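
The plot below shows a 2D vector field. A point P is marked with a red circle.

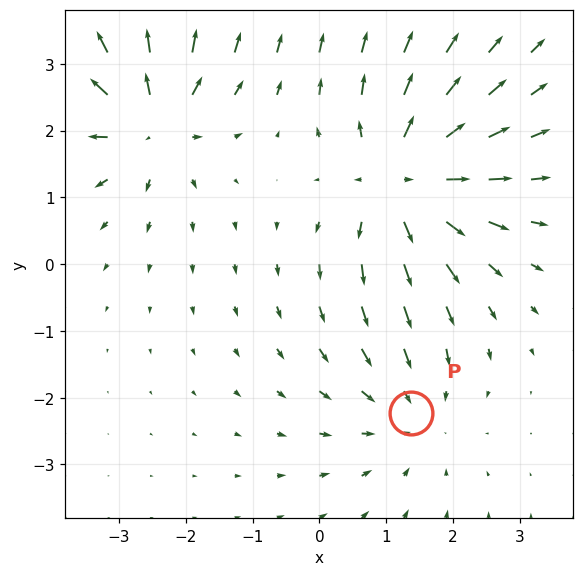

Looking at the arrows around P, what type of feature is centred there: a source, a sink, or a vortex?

sink

At P (1.4, -2.2) the arrows converge inward. Divergence about -3, curl ≈0 — negative divergence with near-zero curl is a sink.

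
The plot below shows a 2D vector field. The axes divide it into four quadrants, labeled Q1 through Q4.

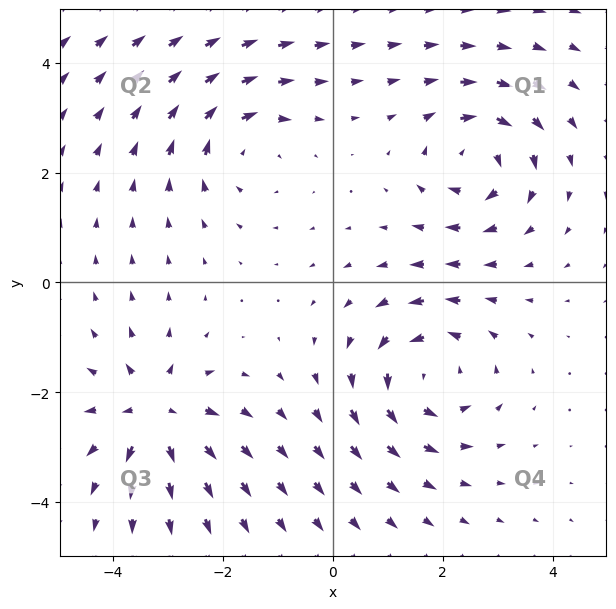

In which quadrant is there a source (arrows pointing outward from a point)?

Q3

The source sits at approximately (-3.2, -2.4), which lies in quadrant Q3. The divergence there is about +5, positive as expected for a source.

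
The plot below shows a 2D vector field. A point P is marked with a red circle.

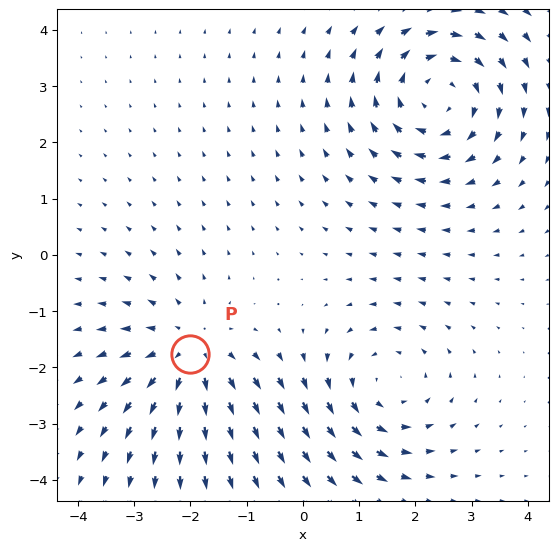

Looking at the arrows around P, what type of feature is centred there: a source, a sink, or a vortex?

source

At P (-2.0, -1.8) the arrows spread outward. Divergence about +3, curl ≈0 — positive divergence with near-zero curl is a source.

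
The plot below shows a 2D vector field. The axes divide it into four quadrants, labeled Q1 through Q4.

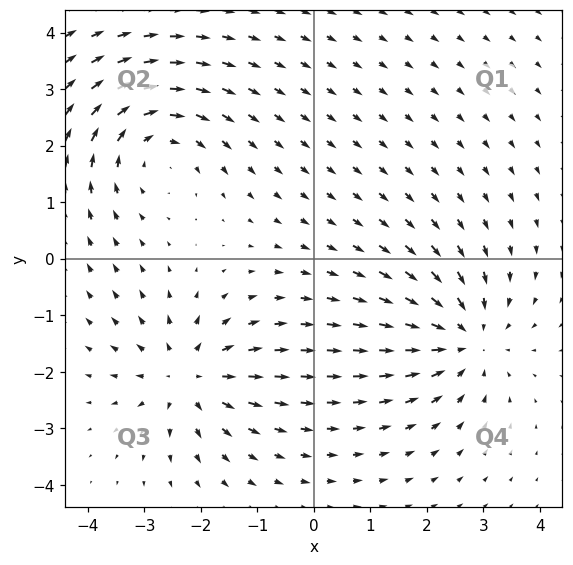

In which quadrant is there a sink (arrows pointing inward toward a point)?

The sink sits at approximately (2.7, -1.4), which lies in quadrant Q4. The divergence there is about -4, negative as expected for a sink.

Q4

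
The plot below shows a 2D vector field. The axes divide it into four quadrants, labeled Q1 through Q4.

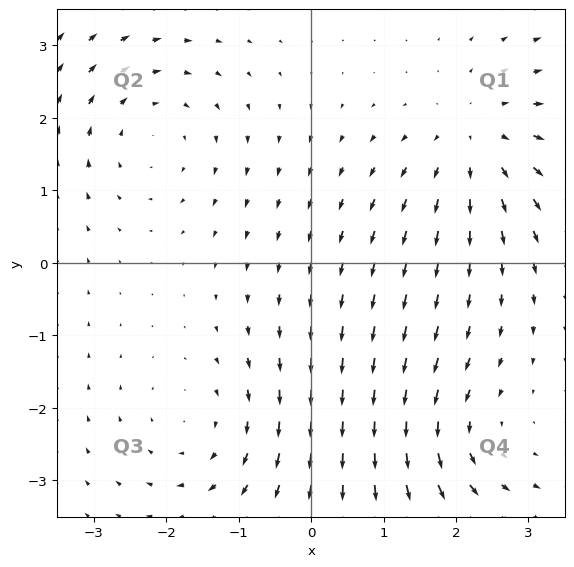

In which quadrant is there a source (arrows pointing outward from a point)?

The source sits at approximately (2.3, 1.7), which lies in quadrant Q1. The divergence there is about +4, positive as expected for a source.

Q1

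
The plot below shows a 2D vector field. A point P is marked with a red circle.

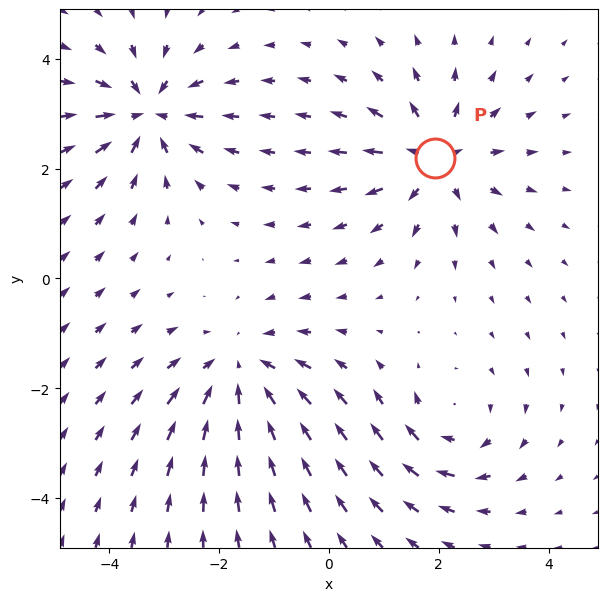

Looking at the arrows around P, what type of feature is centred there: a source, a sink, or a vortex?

source

At P (1.9, 2.2) the arrows spread outward. Divergence about +5, curl ≈0 — positive divergence with near-zero curl is a source.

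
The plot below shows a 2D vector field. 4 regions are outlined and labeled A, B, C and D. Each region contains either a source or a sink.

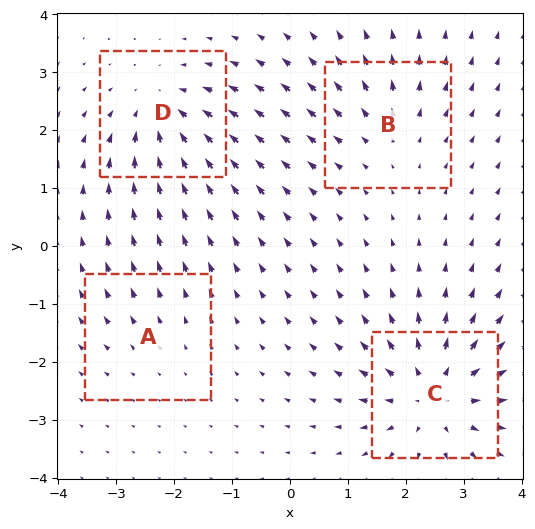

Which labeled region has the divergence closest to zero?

A

Divergence at each region's feature centre — A: about +2, B: about +3, C: about +7, D: about -5. Region A is closest to zero.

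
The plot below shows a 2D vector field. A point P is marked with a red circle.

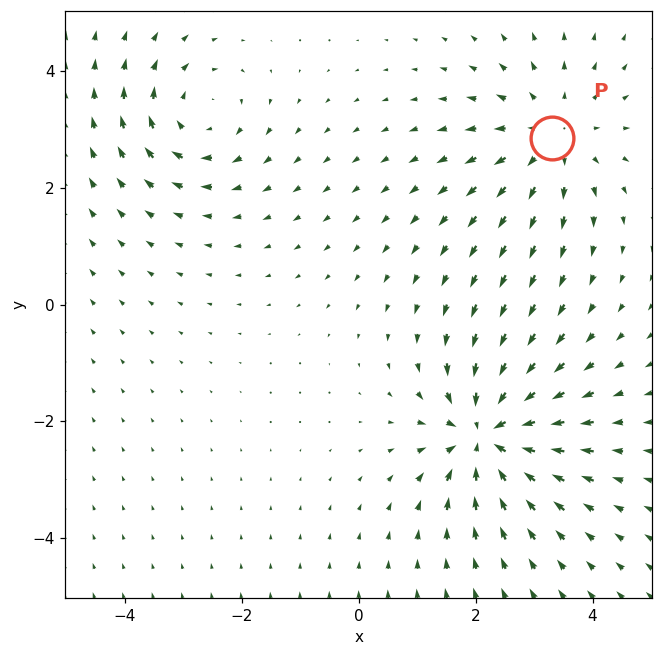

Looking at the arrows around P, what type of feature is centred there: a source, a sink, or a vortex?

source

At P (3.3, 2.9) the arrows spread outward. Divergence about +3, curl ≈0 — positive divergence with near-zero curl is a source.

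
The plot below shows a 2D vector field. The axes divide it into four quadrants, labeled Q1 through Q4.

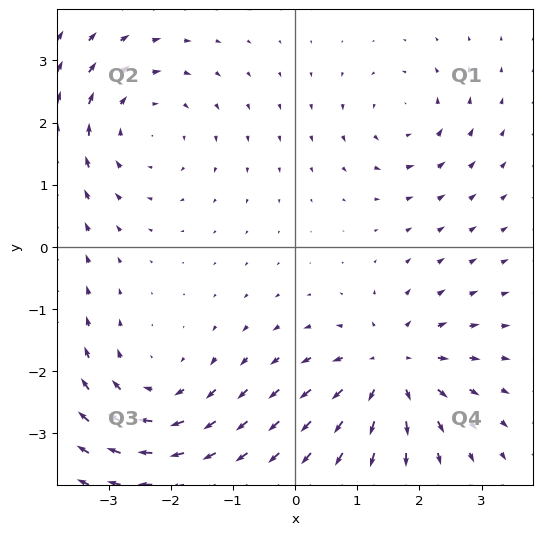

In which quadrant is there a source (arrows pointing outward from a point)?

The source sits at approximately (1.5, -2.0), which lies in quadrant Q4. The divergence there is about +6, positive as expected for a source.

Q4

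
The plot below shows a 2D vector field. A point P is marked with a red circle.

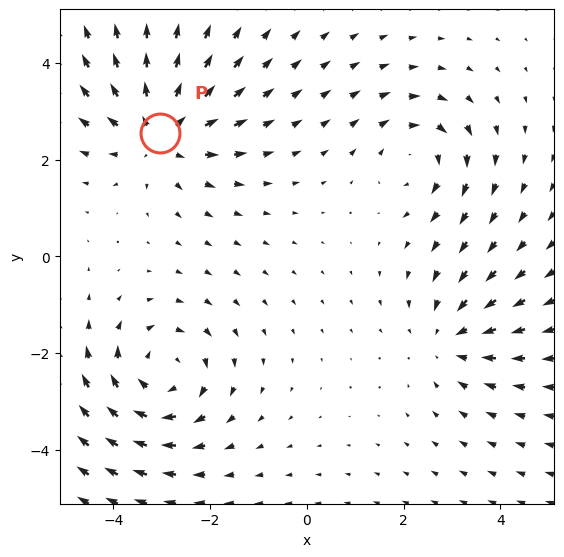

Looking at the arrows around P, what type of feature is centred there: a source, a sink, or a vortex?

source

At P (-3.0, 2.6) the arrows spread outward. Divergence about +5, curl ≈0 — positive divergence with near-zero curl is a source.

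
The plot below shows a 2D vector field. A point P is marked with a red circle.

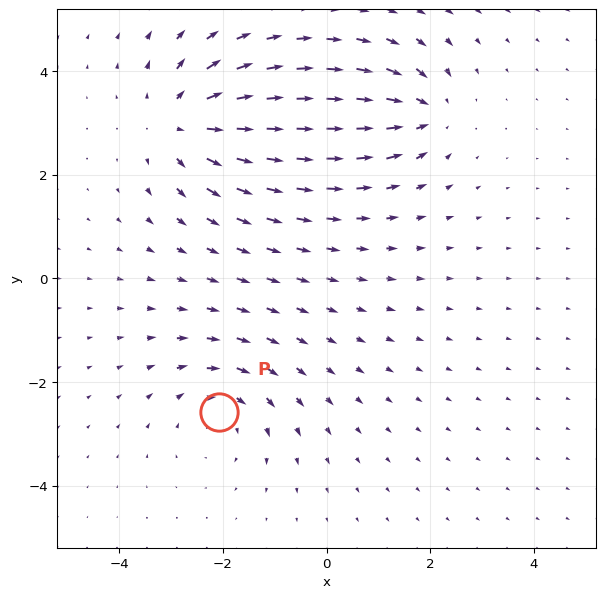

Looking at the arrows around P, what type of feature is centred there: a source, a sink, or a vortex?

vortex

At P (-2.1, -2.6) the arrows circulate clockwise. Divergence ≈0, curl about -3 — near-zero divergence with nonzero curl is a vortex.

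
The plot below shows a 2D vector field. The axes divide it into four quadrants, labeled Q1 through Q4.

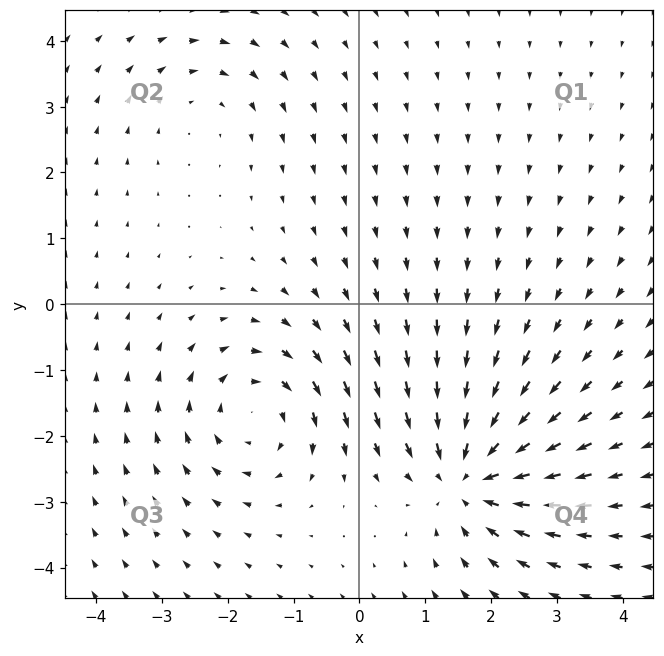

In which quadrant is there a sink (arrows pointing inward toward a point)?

Q4

The sink sits at approximately (1.7, -2.6), which lies in quadrant Q4. The divergence there is about -5, negative as expected for a sink.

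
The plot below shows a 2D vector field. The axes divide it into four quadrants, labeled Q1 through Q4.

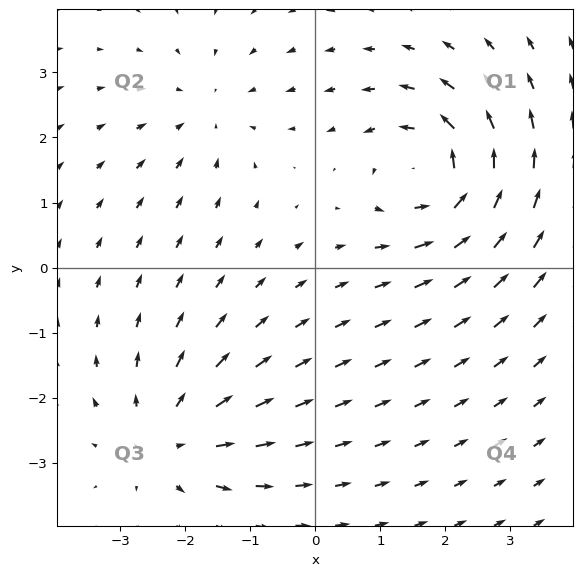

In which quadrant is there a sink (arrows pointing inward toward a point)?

Q2

The sink sits at approximately (-1.7, 2.4), which lies in quadrant Q2. The divergence there is about -2, negative as expected for a sink.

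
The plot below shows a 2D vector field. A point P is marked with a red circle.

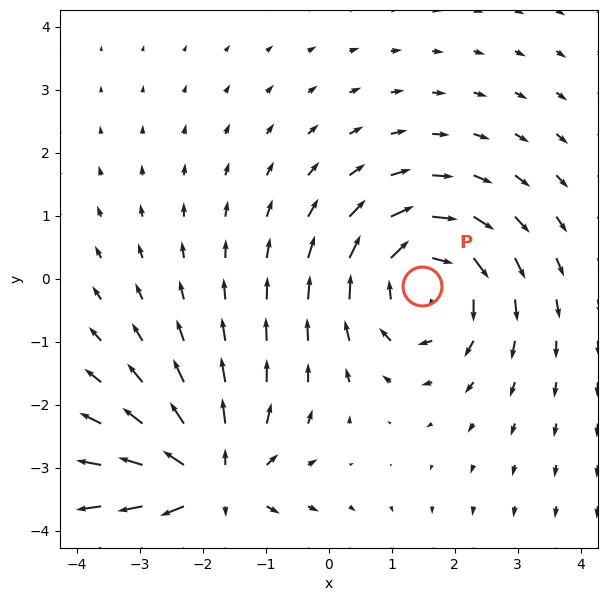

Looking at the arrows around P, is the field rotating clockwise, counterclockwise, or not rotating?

Near P at (1.5, -0.1) the arrows circulate clockwise. The curl (z-component) there is about -4; negative curl means clockwise rotation.

clockwise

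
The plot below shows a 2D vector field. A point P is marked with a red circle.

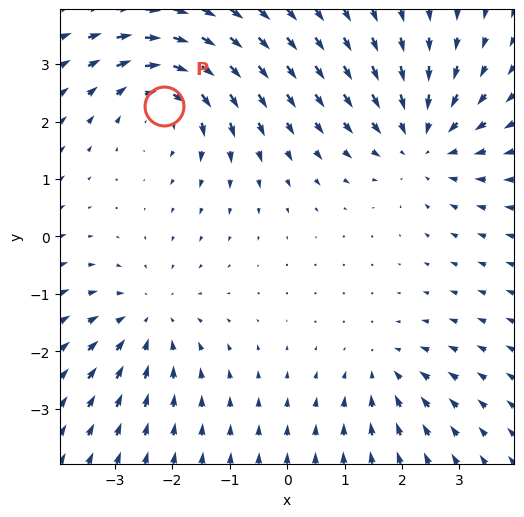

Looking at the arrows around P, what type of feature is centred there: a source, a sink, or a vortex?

vortex

At P (-2.1, 2.3) the arrows circulate clockwise. Divergence ≈0, curl about -5 — near-zero divergence with nonzero curl is a vortex.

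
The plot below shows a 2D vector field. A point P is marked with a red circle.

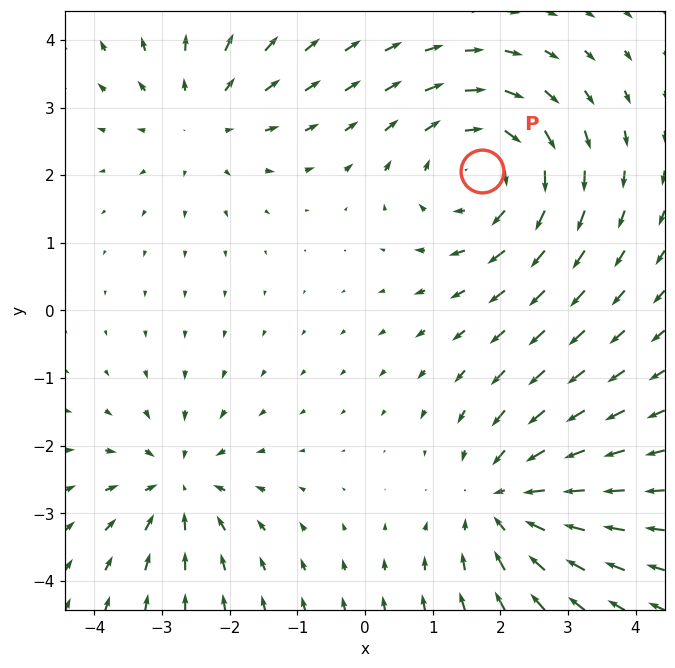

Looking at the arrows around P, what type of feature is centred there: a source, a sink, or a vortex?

At P (1.7, 2.1) the arrows circulate clockwise. Divergence ≈0, curl about -4 — near-zero divergence with nonzero curl is a vortex.

vortex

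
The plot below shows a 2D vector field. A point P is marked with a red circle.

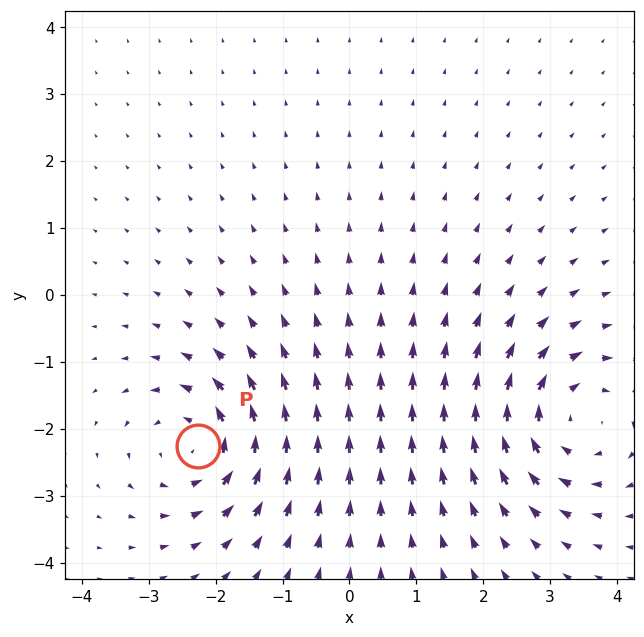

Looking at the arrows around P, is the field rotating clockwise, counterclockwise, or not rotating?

Near P at (-2.3, -2.3) the arrows circulate counterclockwise. The curl (z-component) there is about +5; positive curl means counterclockwise rotation.

counterclockwise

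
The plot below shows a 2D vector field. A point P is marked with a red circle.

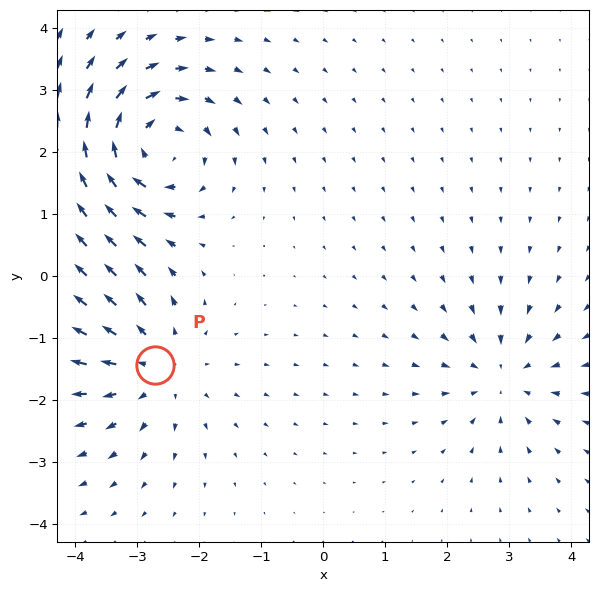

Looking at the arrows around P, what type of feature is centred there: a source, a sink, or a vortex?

At P (-2.7, -1.4) the arrows spread outward. Divergence about +3, curl ≈0 — positive divergence with near-zero curl is a source.

source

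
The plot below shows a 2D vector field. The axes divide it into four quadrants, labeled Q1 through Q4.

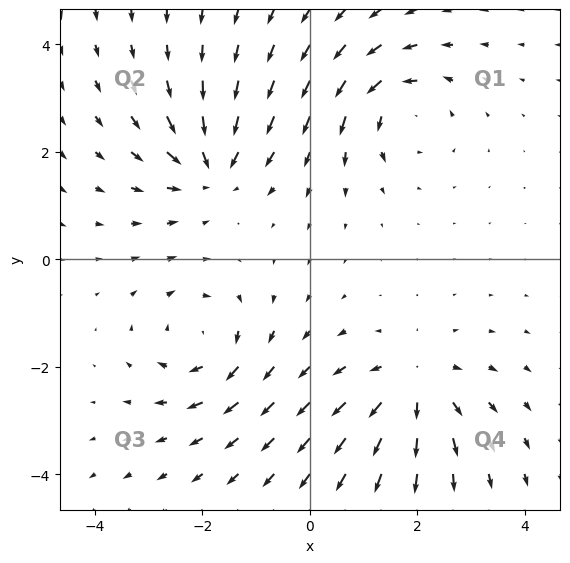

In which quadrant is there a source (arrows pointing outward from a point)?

The source sits at approximately (1.9, -2.3), which lies in quadrant Q4. The divergence there is about +4, positive as expected for a source.

Q4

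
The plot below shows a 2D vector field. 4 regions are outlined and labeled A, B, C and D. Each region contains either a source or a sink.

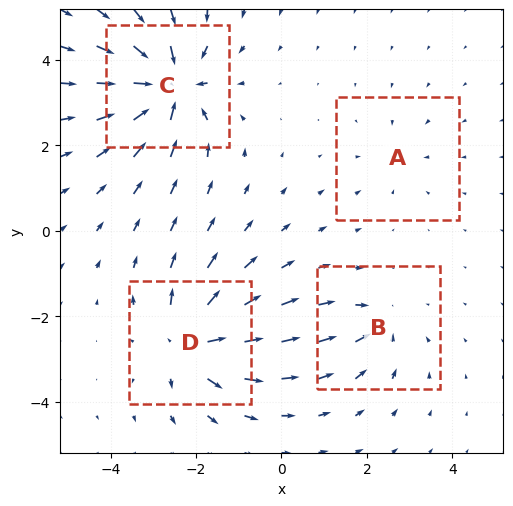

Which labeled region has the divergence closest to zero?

A

Divergence at each region's feature centre — A: about -2, B: about -4, C: about -8, D: about +6. Region A is closest to zero.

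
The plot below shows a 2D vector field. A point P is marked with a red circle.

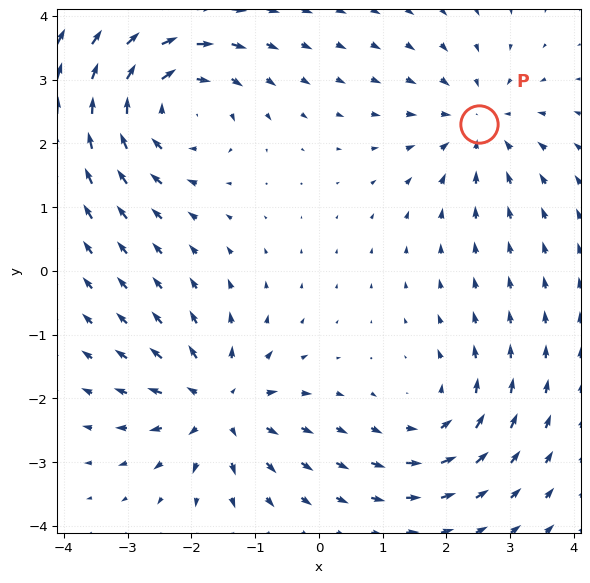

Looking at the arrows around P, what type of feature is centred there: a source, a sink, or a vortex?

At P (2.5, 2.3) the arrows converge inward. Divergence about -3, curl ≈0 — negative divergence with near-zero curl is a sink.

sink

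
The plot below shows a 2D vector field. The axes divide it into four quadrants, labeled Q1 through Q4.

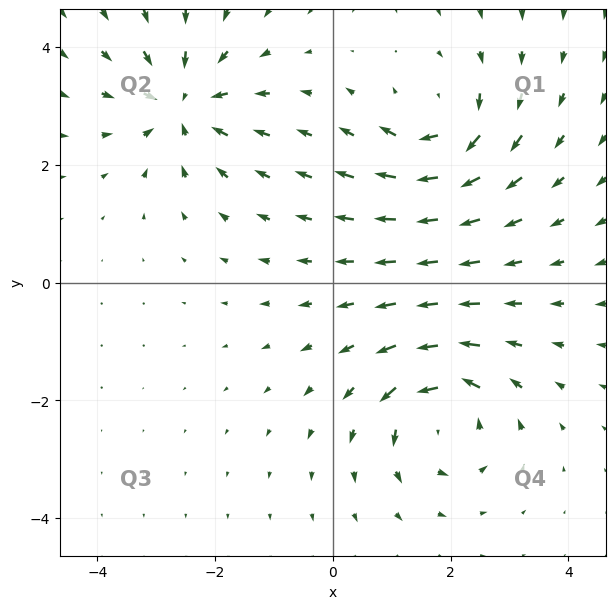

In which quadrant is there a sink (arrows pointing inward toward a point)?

The sink sits at approximately (-2.5, 3.0), which lies in quadrant Q2. The divergence there is about -6, negative as expected for a sink.

Q2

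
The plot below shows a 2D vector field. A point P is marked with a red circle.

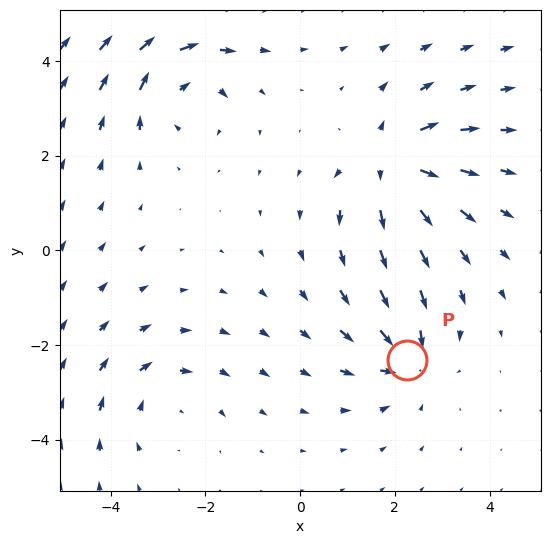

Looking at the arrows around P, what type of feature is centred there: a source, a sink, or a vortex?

At P (2.3, -2.3) the arrows converge inward. Divergence about -3, curl ≈0 — negative divergence with near-zero curl is a sink.

sink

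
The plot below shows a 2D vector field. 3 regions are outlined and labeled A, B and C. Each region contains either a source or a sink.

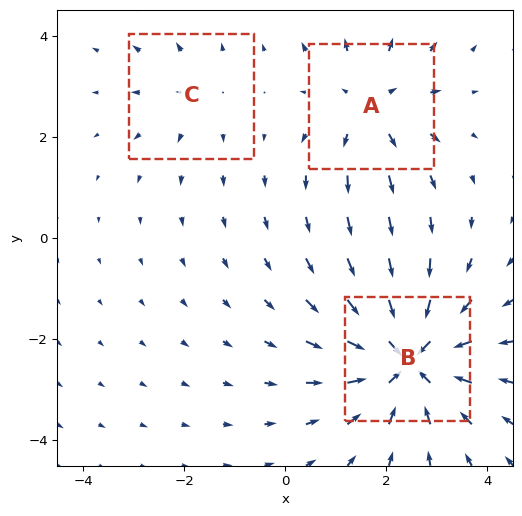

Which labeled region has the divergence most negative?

Divergence at each region's feature centre — A: about +3, B: about -5, C: about +2. Region B is most negative.

B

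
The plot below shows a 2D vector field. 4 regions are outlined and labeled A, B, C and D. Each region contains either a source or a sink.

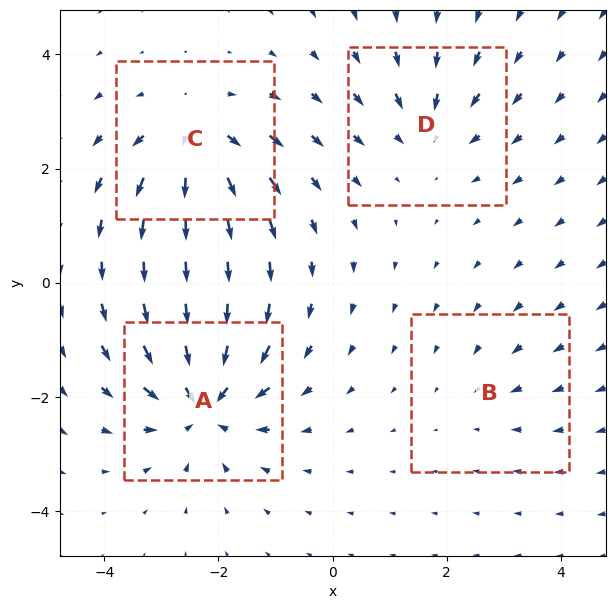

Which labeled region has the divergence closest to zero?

B

Divergence at each region's feature centre — A: about -7, B: about -2, C: about +5, D: about -4. Region B is closest to zero.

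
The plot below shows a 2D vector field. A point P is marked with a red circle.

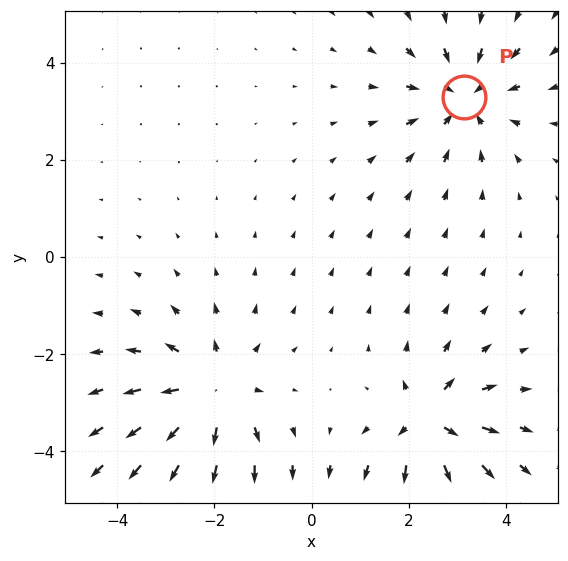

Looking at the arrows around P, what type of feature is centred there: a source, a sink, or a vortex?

At P (3.1, 3.3) the arrows converge inward. Divergence about -4, curl ≈0 — negative divergence with near-zero curl is a sink.

sink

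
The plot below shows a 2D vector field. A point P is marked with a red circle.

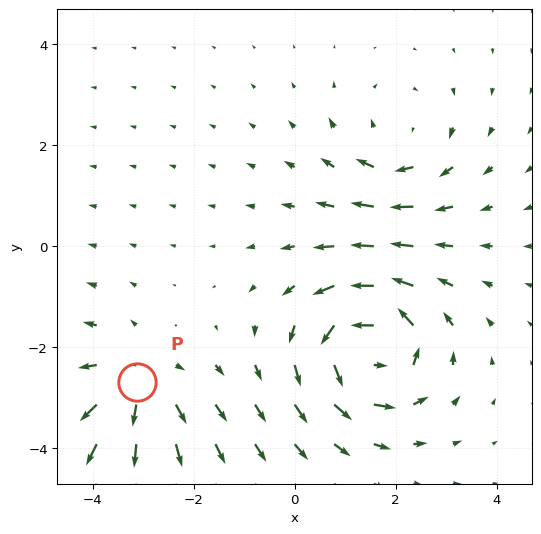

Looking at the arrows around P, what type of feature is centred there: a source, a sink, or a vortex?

source

At P (-3.1, -2.7) the arrows spread outward. Divergence about +3, curl ≈0 — positive divergence with near-zero curl is a source.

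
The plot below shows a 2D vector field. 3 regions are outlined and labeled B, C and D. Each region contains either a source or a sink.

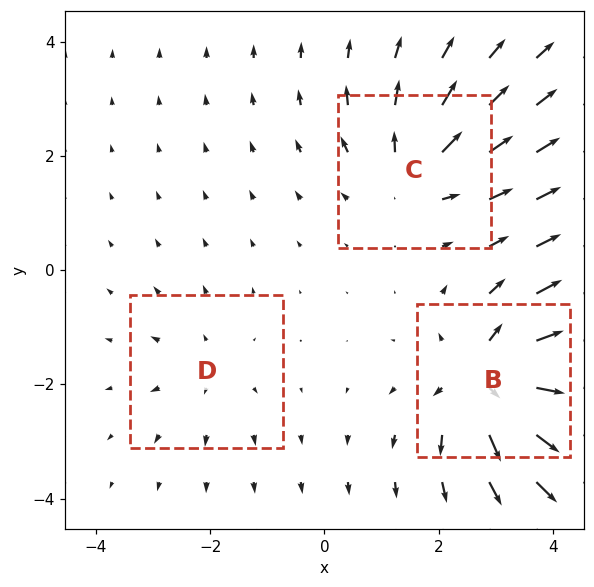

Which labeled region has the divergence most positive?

Divergence at each region's feature centre — B: about +5, C: about +3, D: about +2. Region B is most positive.

B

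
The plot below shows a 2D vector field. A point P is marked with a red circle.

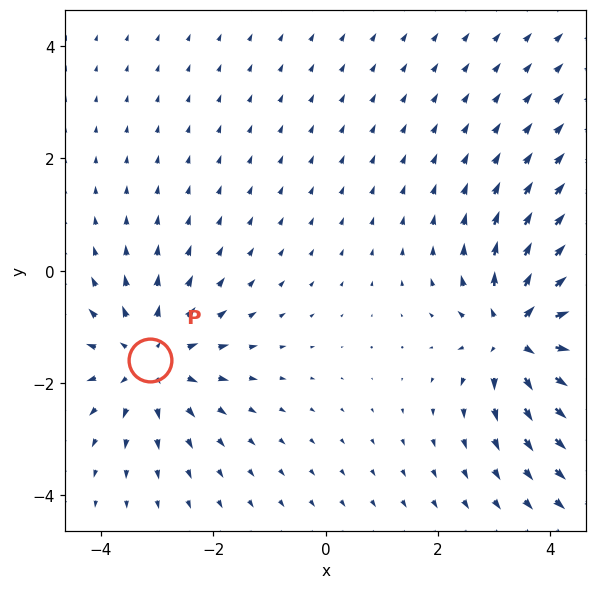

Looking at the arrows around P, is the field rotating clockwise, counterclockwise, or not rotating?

not rotating

Near P at (-3.1, -1.6) the arrows show no circulation. The curl there is ≈0.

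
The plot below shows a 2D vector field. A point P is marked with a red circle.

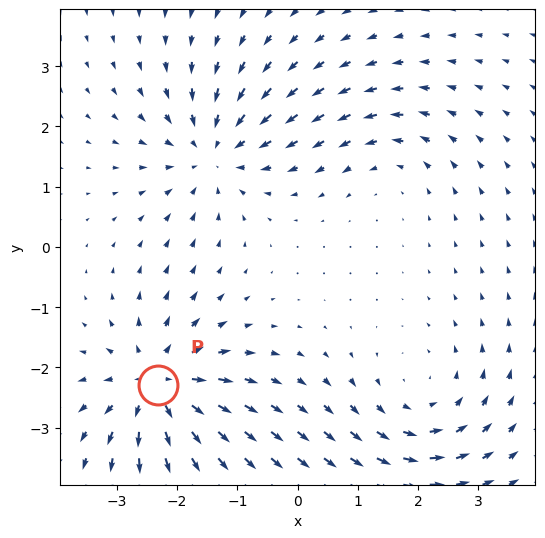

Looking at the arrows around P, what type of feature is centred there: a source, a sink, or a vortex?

source

At P (-2.3, -2.3) the arrows spread outward. Divergence about +6, curl ≈0 — positive divergence with near-zero curl is a source.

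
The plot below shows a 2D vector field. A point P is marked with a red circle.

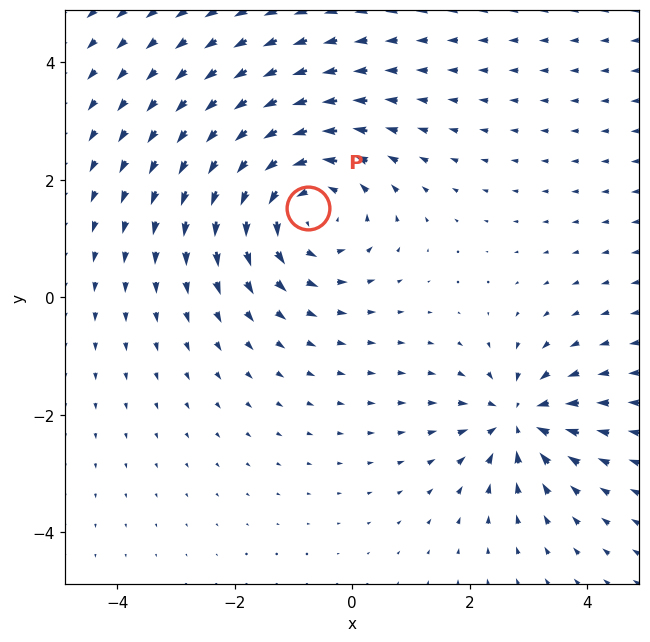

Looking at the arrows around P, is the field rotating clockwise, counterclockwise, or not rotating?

counterclockwise

Near P at (-0.8, 1.5) the arrows circulate counterclockwise. The curl (z-component) there is about +4; positive curl means counterclockwise rotation.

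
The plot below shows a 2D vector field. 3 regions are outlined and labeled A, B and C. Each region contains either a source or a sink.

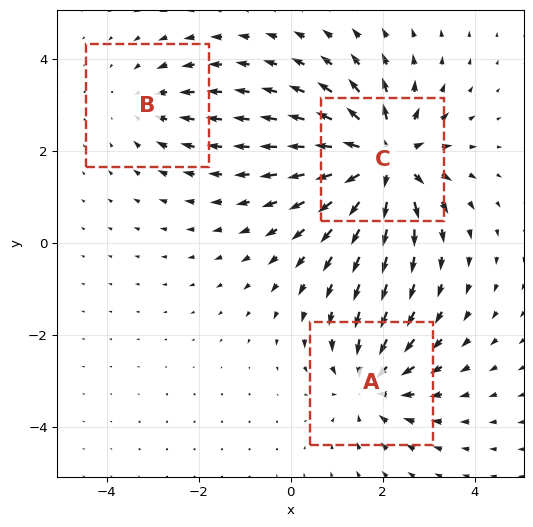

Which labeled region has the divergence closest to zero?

B

Divergence at each region's feature centre — A: about -3, B: about -2, C: about +5. Region B is closest to zero.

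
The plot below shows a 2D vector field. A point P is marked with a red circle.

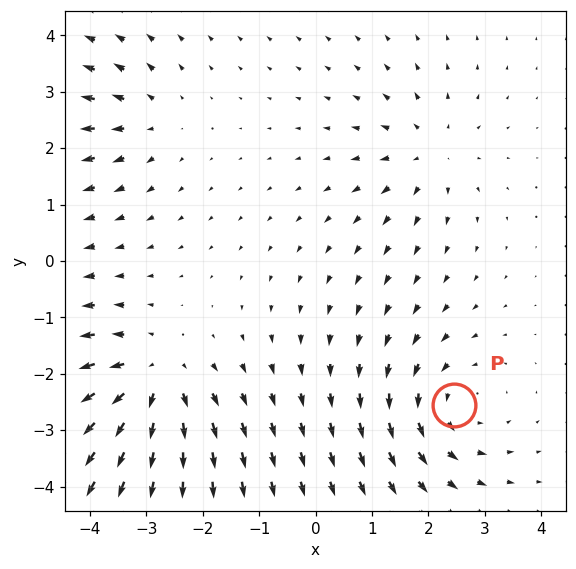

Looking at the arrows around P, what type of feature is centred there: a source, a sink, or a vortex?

vortex

At P (2.5, -2.5) the arrows circulate counterclockwise. Divergence ≈0, curl about +4 — near-zero divergence with nonzero curl is a vortex.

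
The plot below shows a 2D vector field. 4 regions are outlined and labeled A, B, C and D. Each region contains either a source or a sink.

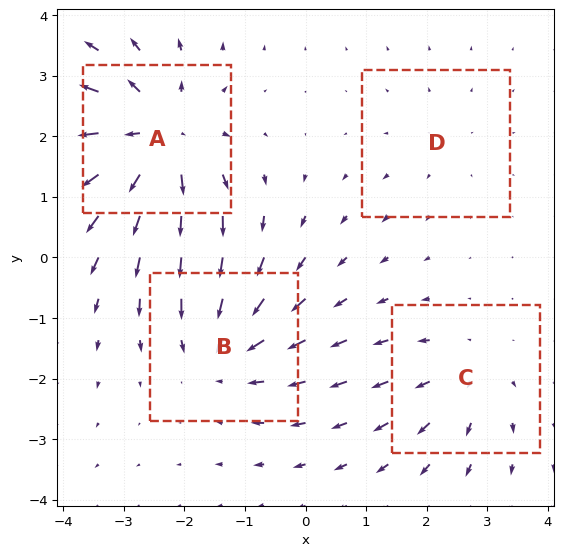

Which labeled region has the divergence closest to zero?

D

Divergence at each region's feature centre — A: about +7, B: about -5, C: about +3, D: about +2. Region D is closest to zero.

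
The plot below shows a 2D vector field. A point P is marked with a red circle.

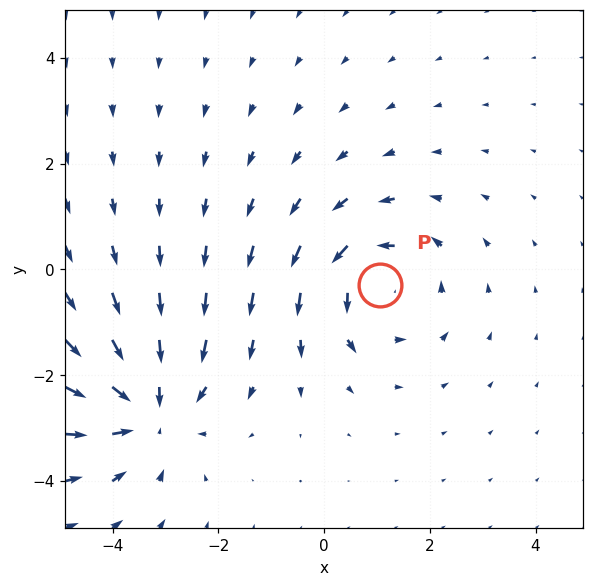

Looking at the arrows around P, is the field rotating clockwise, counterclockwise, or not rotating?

counterclockwise

Near P at (1.1, -0.3) the arrows circulate counterclockwise. The curl (z-component) there is about +4; positive curl means counterclockwise rotation.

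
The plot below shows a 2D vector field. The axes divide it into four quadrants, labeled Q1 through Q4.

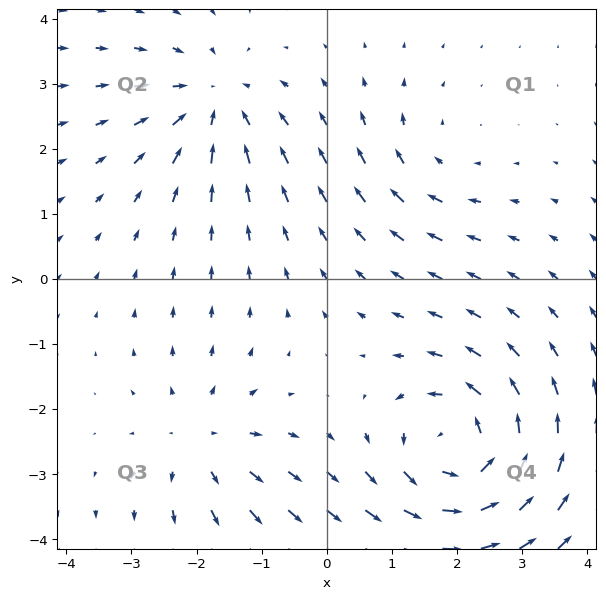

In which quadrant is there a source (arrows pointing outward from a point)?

Q3

The source sits at approximately (-1.9, -2.5), which lies in quadrant Q3. The divergence there is about +3, positive as expected for a source.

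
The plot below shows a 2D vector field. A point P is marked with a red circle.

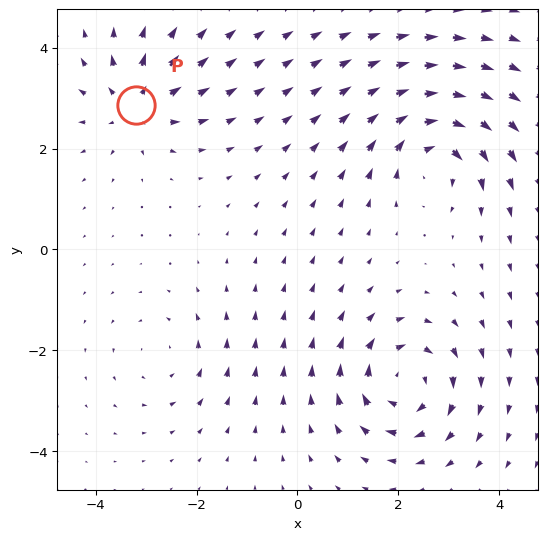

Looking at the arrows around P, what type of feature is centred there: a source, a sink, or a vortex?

source

At P (-3.2, 2.9) the arrows spread outward. Divergence about +5, curl ≈0 — positive divergence with near-zero curl is a source.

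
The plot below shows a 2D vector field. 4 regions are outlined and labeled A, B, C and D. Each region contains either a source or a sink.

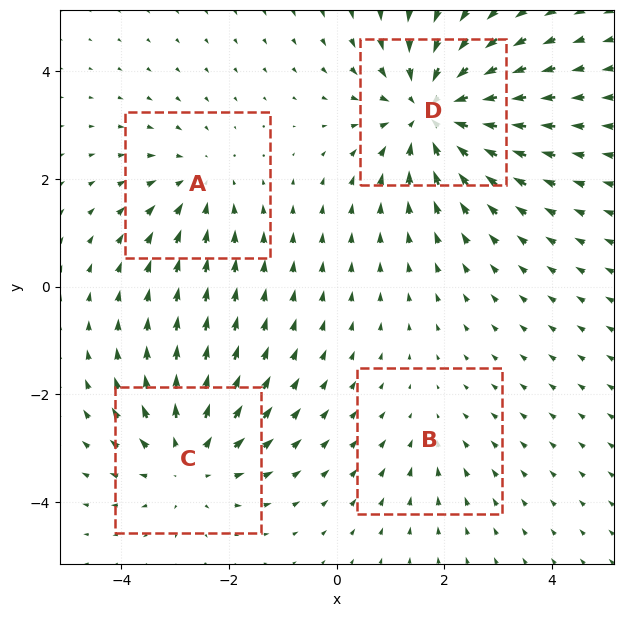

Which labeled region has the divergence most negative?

D

Divergence at each region's feature centre — A: about -3, B: about -2, C: about +4, D: about -6. Region D is most negative.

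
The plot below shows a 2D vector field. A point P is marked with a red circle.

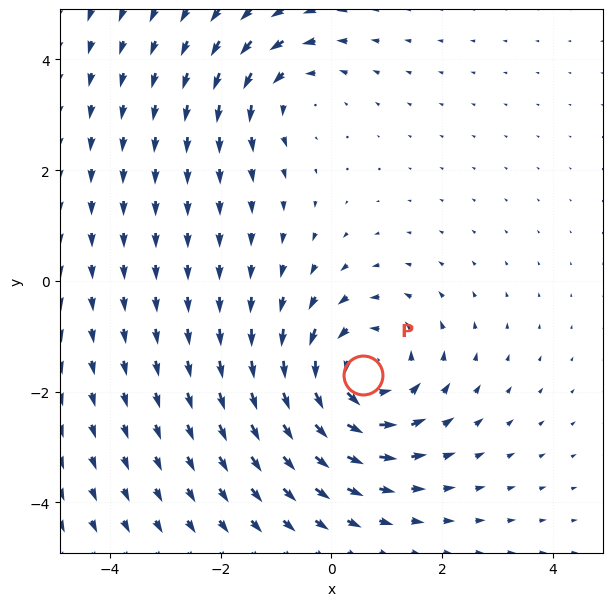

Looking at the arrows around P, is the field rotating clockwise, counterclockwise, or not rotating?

counterclockwise

Near P at (0.6, -1.7) the arrows circulate counterclockwise. The curl (z-component) there is about +4; positive curl means counterclockwise rotation.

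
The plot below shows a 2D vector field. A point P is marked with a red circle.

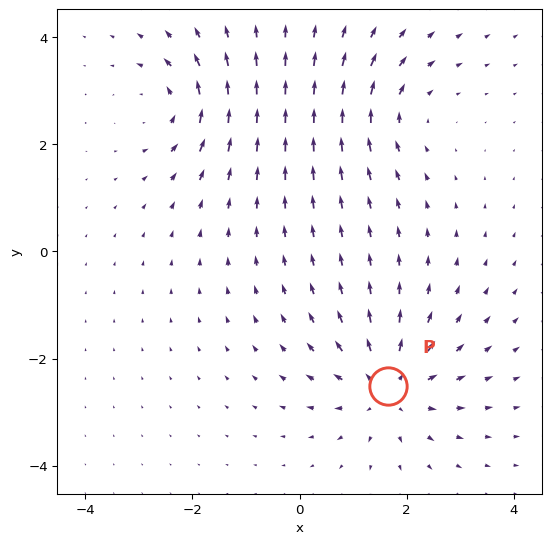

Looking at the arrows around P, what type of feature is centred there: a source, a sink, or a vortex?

source

At P (1.7, -2.5) the arrows spread outward. Divergence about +4, curl ≈0 — positive divergence with near-zero curl is a source.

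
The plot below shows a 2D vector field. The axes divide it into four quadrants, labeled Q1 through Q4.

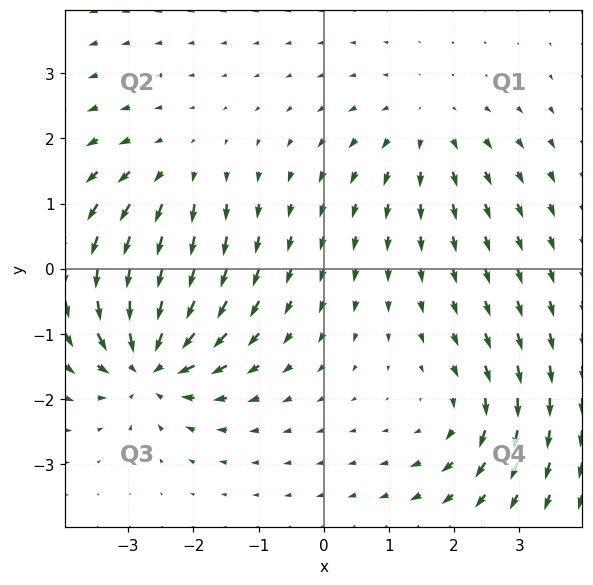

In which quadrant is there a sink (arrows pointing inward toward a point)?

The sink sits at approximately (-2.7, -1.4), which lies in quadrant Q3. The divergence there is about -6, negative as expected for a sink.

Q3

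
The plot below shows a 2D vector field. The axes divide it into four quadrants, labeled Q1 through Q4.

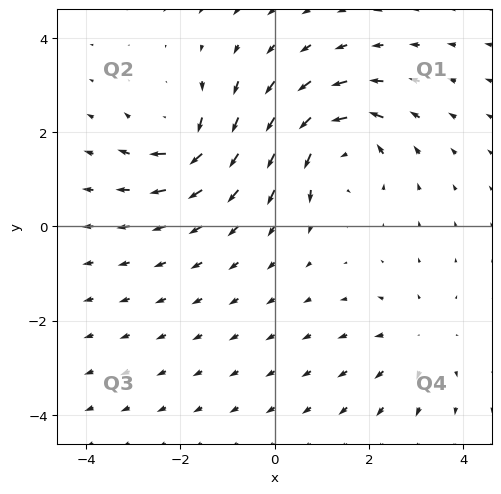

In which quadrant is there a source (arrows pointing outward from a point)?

Q4

The source sits at approximately (3.0, -2.5), which lies in quadrant Q4. The divergence there is about +2, positive as expected for a source.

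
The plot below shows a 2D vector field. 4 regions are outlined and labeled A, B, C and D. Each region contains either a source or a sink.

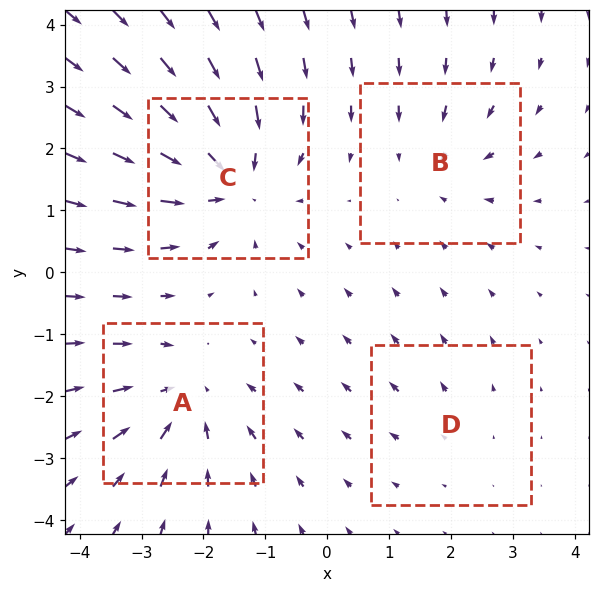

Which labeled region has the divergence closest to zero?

Divergence at each region's feature centre — A: about -5, B: about -3, C: about -6, D: about +2. Region D is closest to zero.

D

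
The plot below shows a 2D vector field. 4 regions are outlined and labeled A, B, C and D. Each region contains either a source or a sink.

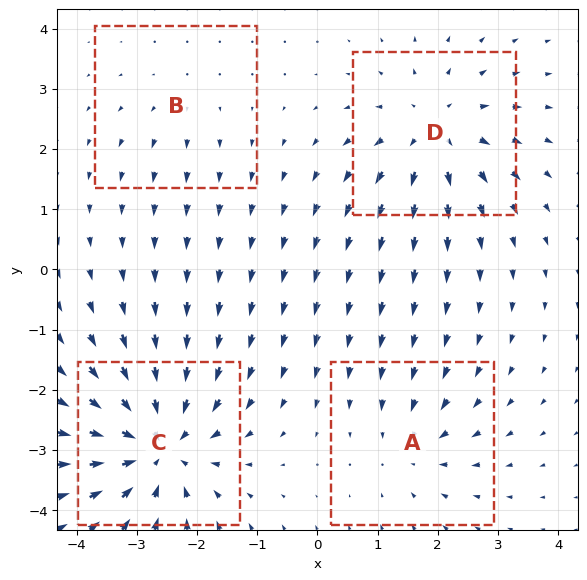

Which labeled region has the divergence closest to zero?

Divergence at each region's feature centre — A: about -3, B: about +2, C: about -7, D: about +5. Region B is closest to zero.

B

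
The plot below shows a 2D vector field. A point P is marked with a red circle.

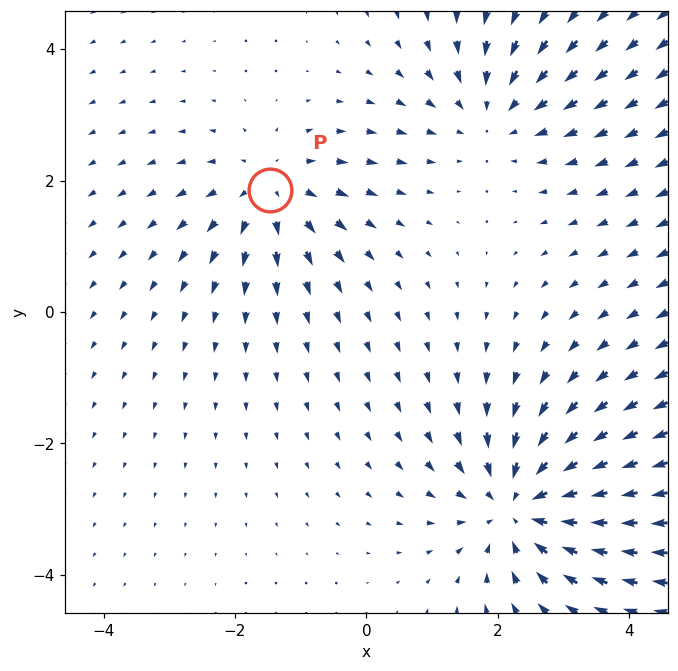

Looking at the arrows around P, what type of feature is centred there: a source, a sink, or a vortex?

At P (-1.5, 1.8) the arrows spread outward. Divergence about +4, curl ≈0 — positive divergence with near-zero curl is a source.

source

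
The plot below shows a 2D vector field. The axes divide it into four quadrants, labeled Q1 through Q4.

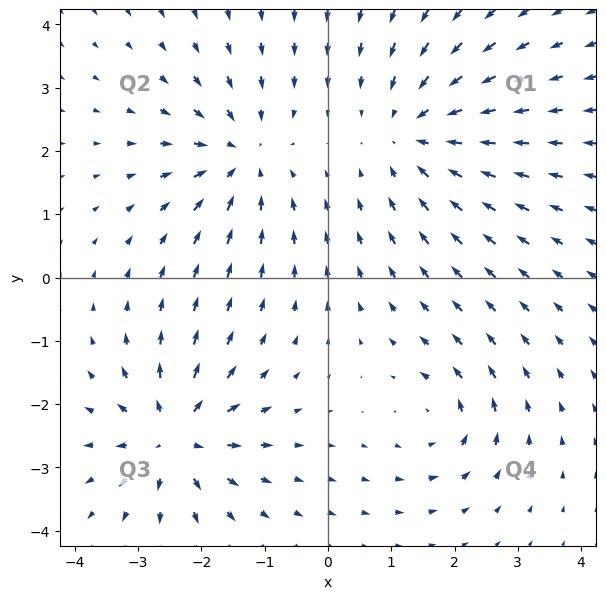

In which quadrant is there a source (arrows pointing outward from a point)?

Q3

The source sits at approximately (-2.4, -2.5), which lies in quadrant Q3. The divergence there is about +6, positive as expected for a source.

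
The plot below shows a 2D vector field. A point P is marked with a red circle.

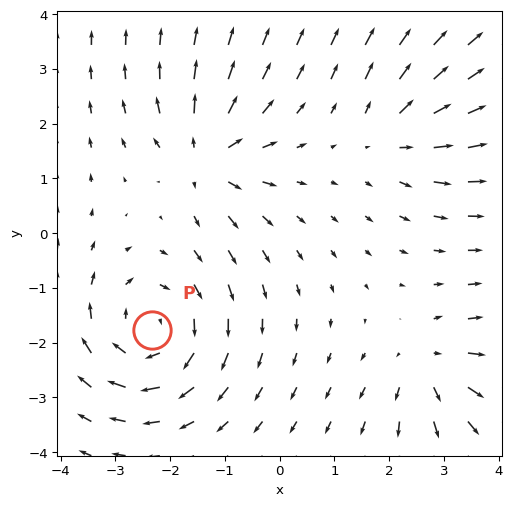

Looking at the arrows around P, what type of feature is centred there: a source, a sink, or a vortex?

vortex

At P (-2.3, -1.8) the arrows circulate clockwise. Divergence ≈0, curl about -4 — near-zero divergence with nonzero curl is a vortex.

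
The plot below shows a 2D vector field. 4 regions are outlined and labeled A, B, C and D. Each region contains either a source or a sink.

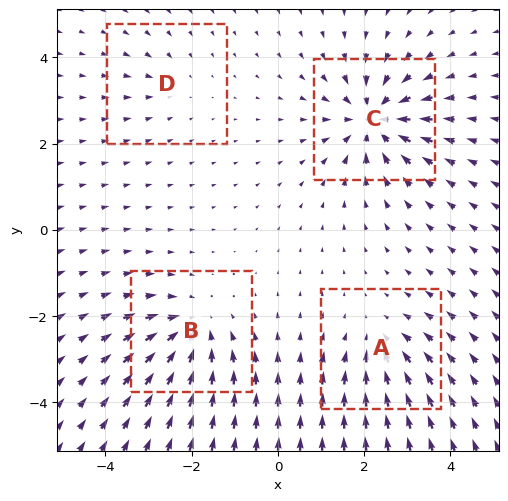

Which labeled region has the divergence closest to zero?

D

Divergence at each region's feature centre — A: about -4, B: about -5, C: about -7, D: about -2. Region D is closest to zero.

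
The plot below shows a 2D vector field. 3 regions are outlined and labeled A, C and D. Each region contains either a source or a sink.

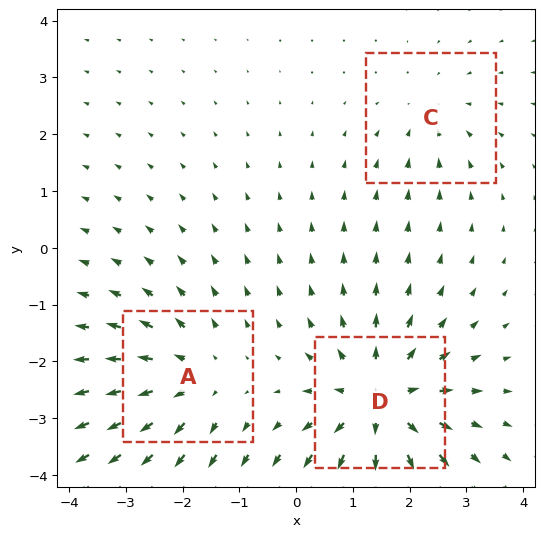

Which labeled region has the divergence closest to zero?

Divergence at each region's feature centre — A: about +3, C: about -2, D: about +5. Region C is closest to zero.

C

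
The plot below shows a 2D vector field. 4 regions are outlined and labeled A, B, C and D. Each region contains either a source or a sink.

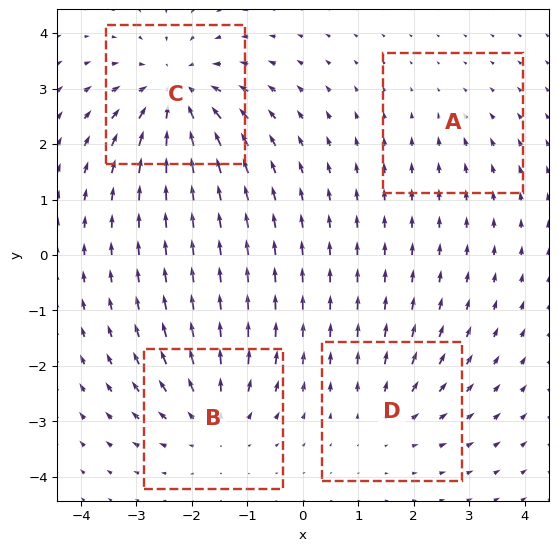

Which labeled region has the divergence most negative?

C

Divergence at each region's feature centre — A: about -2, B: about +5, C: about -6, D: about +3. Region C is most negative.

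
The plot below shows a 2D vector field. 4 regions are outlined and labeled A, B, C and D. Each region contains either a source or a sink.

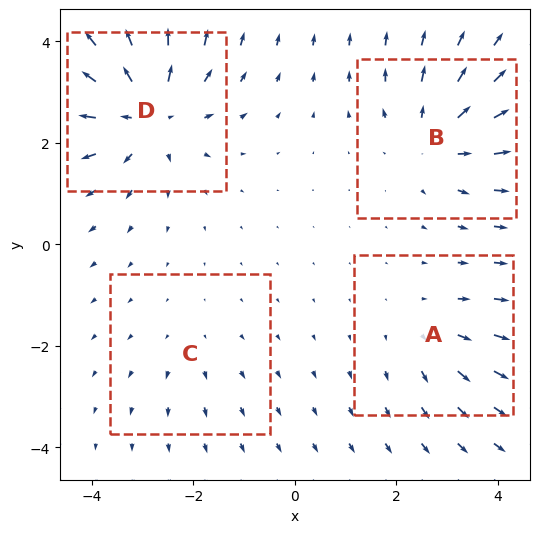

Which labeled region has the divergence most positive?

Divergence at each region's feature centre — A: about +3, B: about +4, C: about +2, D: about +6. Region D is most positive.

D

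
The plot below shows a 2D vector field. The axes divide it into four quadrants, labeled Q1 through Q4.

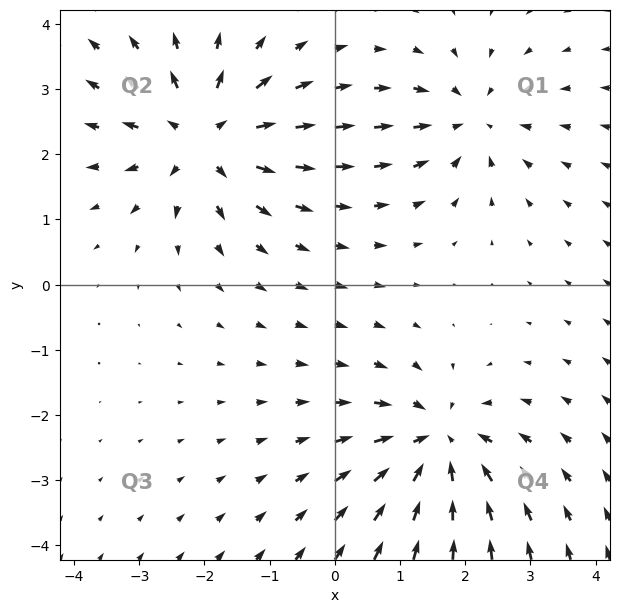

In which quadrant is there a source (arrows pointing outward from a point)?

Q2

The source sits at approximately (-2.0, 2.3), which lies in quadrant Q2. The divergence there is about +5, positive as expected for a source.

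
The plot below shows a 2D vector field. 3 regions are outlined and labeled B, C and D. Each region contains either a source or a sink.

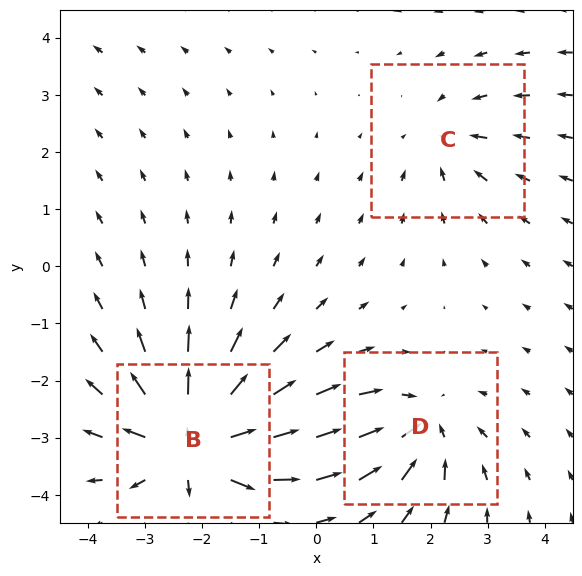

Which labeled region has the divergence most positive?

B

Divergence at each region's feature centre — B: about +6, C: about -3, D: about -4. Region B is most positive.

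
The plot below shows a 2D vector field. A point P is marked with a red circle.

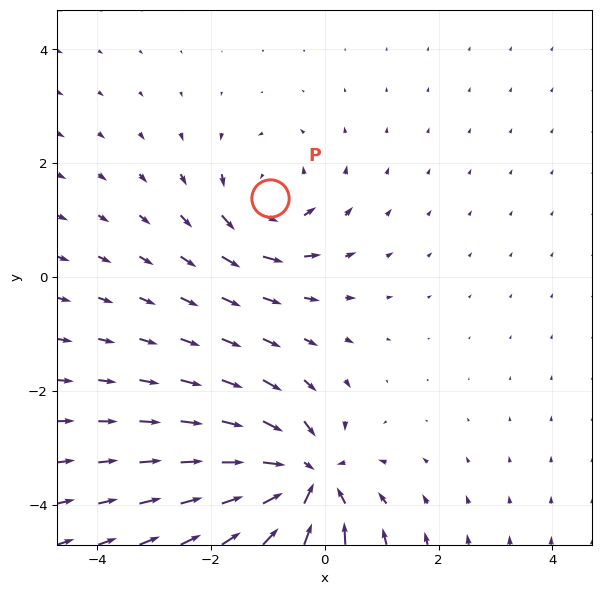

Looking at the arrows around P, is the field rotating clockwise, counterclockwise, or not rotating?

counterclockwise

Near P at (-1.0, 1.4) the arrows circulate counterclockwise. The curl (z-component) there is about +4; positive curl means counterclockwise rotation.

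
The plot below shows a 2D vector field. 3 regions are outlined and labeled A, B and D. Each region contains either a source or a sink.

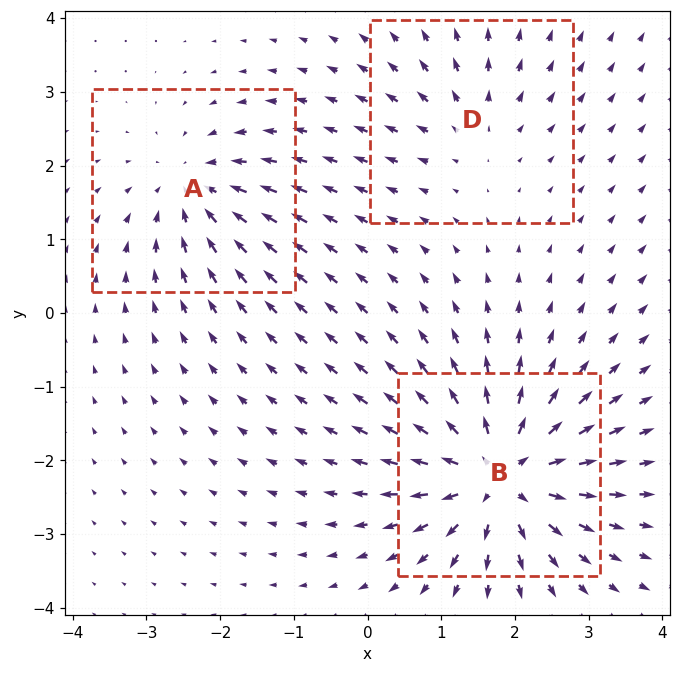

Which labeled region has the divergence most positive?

B

Divergence at each region's feature centre — A: about -4, B: about +6, D: about +2. Region B is most positive.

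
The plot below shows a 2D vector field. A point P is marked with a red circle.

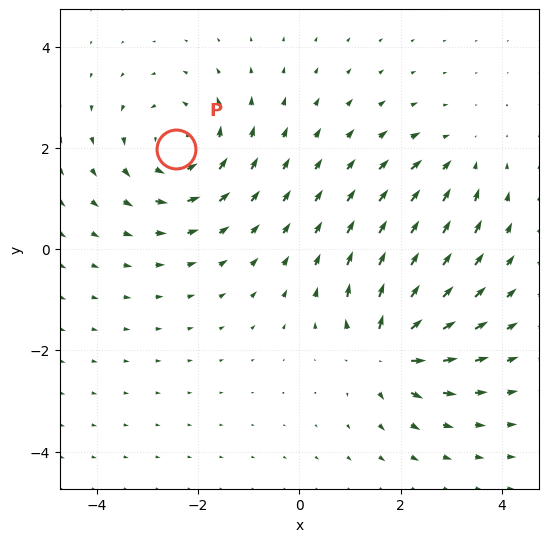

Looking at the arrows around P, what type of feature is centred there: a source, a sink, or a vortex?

At P (-2.4, 2.0) the arrows circulate counterclockwise. Divergence ≈0, curl about +5 — near-zero divergence with nonzero curl is a vortex.

vortex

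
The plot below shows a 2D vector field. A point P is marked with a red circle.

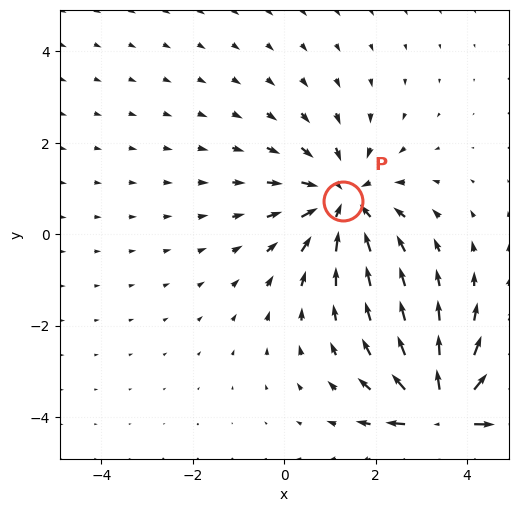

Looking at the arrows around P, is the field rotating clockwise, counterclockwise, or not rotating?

Near P at (1.3, 0.7) the arrows show no circulation. The curl there is ≈0.

not rotating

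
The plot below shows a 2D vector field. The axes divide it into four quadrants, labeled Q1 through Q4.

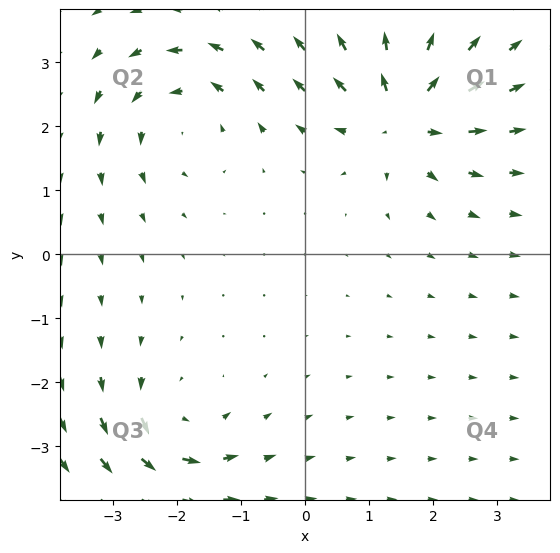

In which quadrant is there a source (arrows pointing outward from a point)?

The source sits at approximately (1.5, 2.2), which lies in quadrant Q1. The divergence there is about +7, positive as expected for a source.

Q1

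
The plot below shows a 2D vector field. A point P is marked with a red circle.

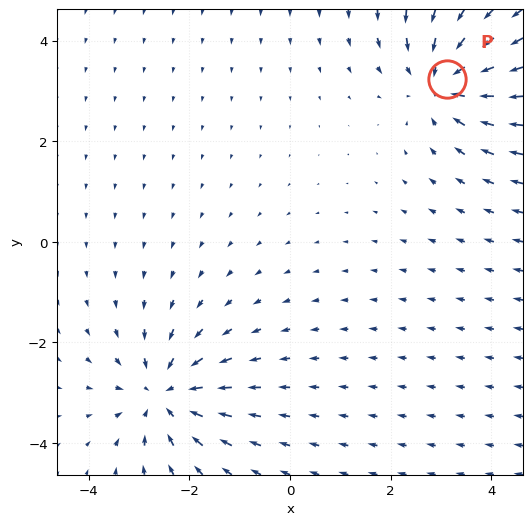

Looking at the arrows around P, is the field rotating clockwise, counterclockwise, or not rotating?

Near P at (3.1, 3.2) the arrows show no circulation. The curl there is ≈0.

not rotating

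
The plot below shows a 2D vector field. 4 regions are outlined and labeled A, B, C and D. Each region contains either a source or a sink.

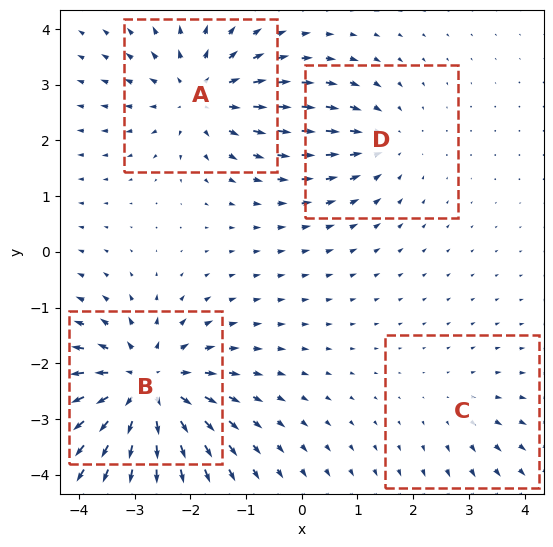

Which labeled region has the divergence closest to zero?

Divergence at each region's feature centre — A: about +5, B: about +7, C: about +2, D: about -3. Region C is closest to zero.

C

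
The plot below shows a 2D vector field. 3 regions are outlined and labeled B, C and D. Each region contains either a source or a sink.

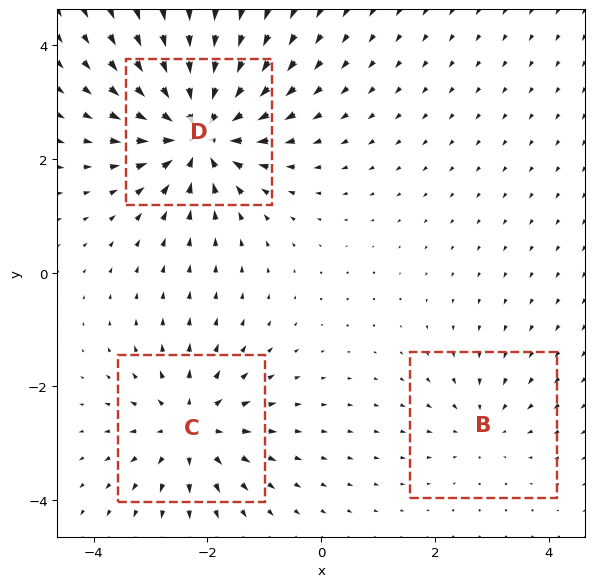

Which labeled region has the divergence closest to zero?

Divergence at each region's feature centre — B: about -2, C: about +4, D: about -6. Region B is closest to zero.

B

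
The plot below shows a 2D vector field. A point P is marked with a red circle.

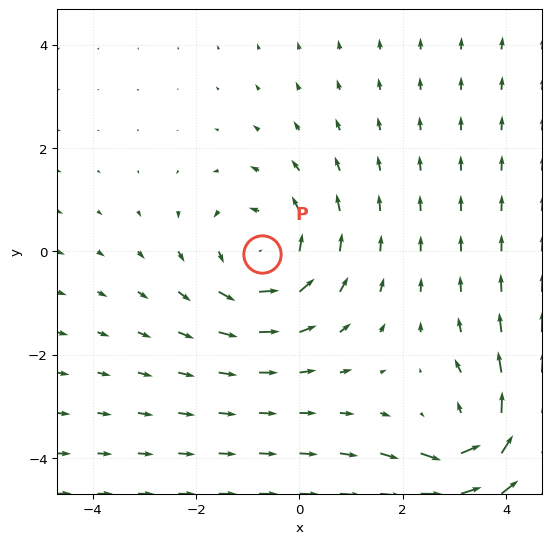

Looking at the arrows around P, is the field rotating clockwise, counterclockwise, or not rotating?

Near P at (-0.7, -0.0) the arrows circulate counterclockwise. The curl (z-component) there is about +2; positive curl means counterclockwise rotation.

counterclockwise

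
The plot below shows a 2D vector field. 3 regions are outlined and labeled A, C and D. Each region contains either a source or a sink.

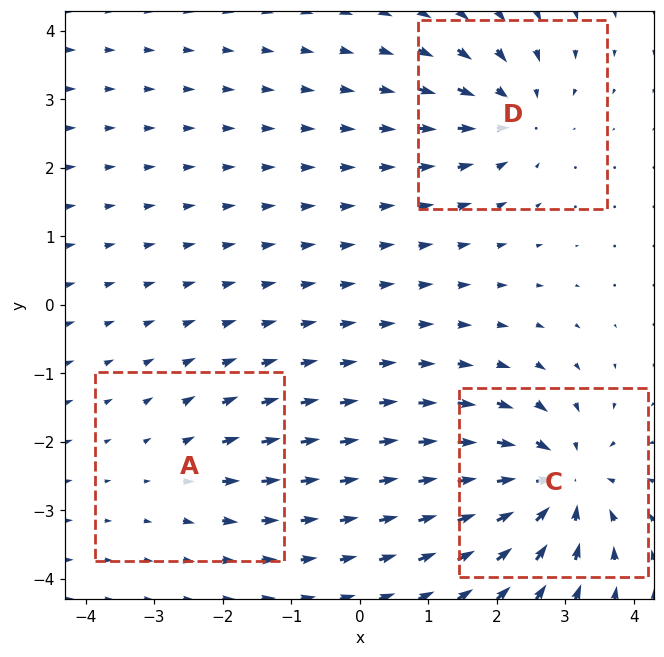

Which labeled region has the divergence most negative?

C

Divergence at each region's feature centre — A: about +2, C: about -6, D: about -4. Region C is most negative.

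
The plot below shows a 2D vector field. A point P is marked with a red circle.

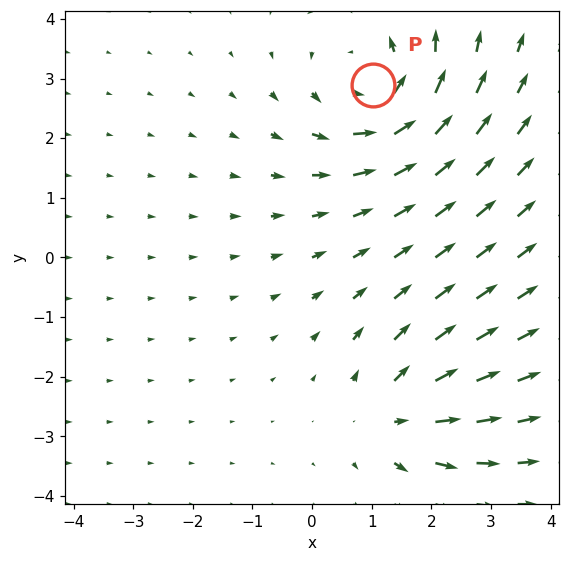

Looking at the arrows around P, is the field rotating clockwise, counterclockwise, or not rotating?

counterclockwise

Near P at (1.0, 2.9) the arrows circulate counterclockwise. The curl (z-component) there is about +4; positive curl means counterclockwise rotation.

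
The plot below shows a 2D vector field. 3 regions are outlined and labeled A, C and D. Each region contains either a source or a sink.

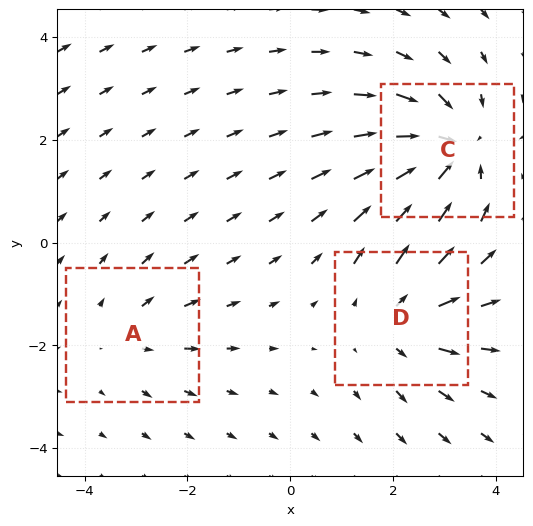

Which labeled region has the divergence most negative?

C

Divergence at each region's feature centre — A: about +2, C: about -4, D: about +3. Region C is most negative.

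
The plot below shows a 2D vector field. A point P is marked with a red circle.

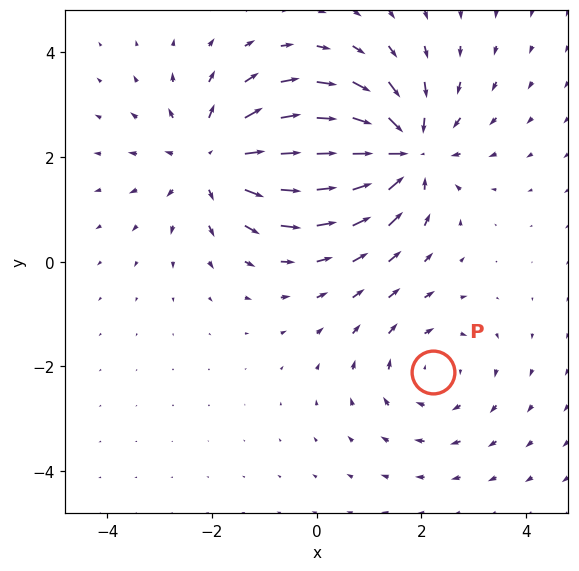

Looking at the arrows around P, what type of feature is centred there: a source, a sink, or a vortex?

vortex

At P (2.2, -2.1) the arrows circulate clockwise. Divergence ≈0, curl about -2 — near-zero divergence with nonzero curl is a vortex.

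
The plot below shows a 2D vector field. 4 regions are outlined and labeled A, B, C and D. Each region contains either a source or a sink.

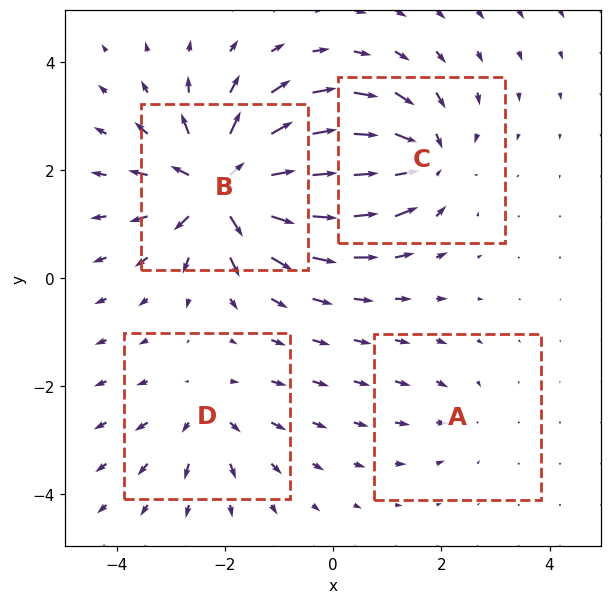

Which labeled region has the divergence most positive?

Divergence at each region's feature centre — A: about -2, B: about +9, C: about -5, D: about +3. Region B is most positive.

B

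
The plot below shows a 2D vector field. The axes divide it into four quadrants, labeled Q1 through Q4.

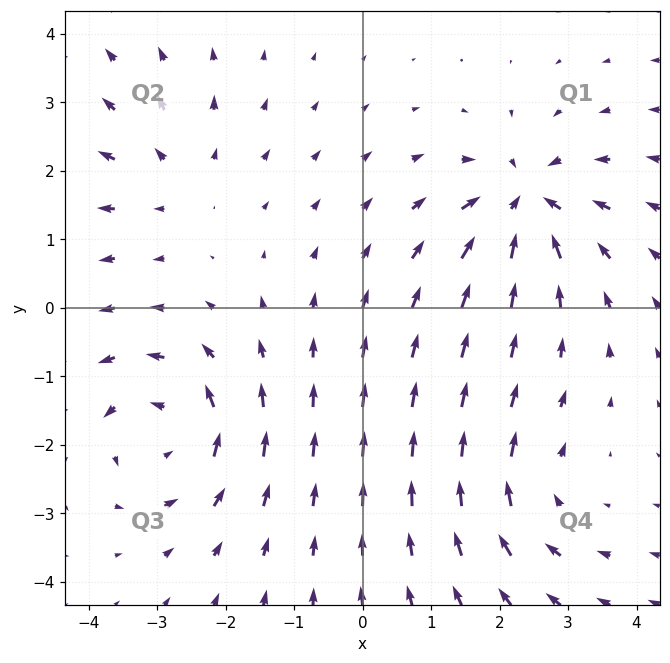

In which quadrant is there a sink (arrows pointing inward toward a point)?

The sink sits at approximately (2.4, 1.5), which lies in quadrant Q1. The divergence there is about -7, negative as expected for a sink.

Q1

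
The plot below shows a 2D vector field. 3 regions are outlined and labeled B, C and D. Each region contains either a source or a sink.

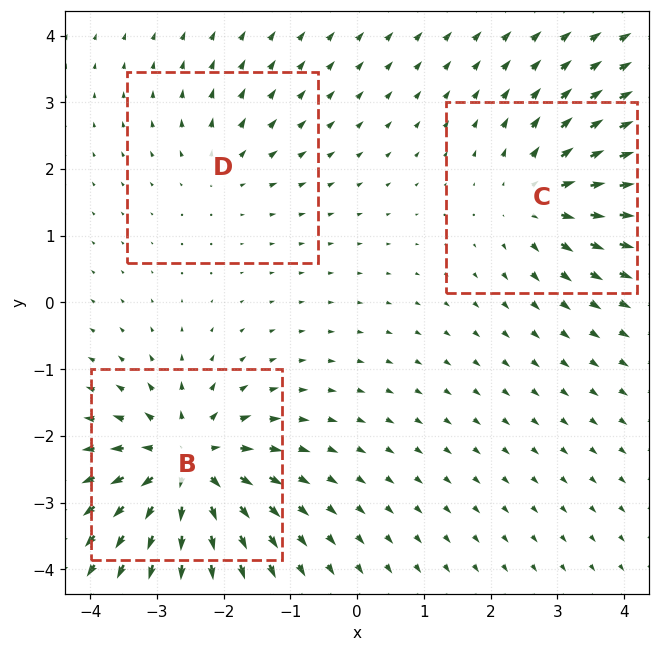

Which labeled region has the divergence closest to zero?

Divergence at each region's feature centre — B: about +6, C: about +4, D: about +2. Region D is closest to zero.

D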